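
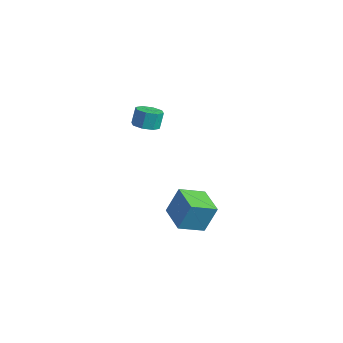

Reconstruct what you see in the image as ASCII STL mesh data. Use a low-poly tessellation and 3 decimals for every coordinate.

solid 
facet normal -0.932 0.362 0.031
outer loop
vertex 2.617 0.721 -2.718
vertex 3.188 2.252 -3.447
vertex 2.286 0.018 -4.452
endloop
endfacet
facet normal -0.319 -0.856 0.408
outer loop
vertex 4.112 -0.692 -4.513
vertex 2.617 0.721 -2.718
vertex 2.286 0.018 -4.452
endloop
endfacet
facet normal -0.932 0.362 0.031
outer loop
vertex 2.286 0.018 -4.452
vertex 3.188 2.252 -3.447
vertex 2.857 1.55 -5.181
endloop
endfacet
facet normal -0.174 -0.369 -0.913
outer loop
vertex 2.857 1.55 -5.181
vertex 4.112 -0.692 -4.513
vertex 2.286 0.018 -4.452
endloop
endfacet
facet normal 0.174 0.370 0.913
outer loop
vertex 2.617 0.721 -2.718
vertex 5.014 1.542 -3.508
vertex 3.188 2.252 -3.447
endloop
endfacet
facet normal -0.320 -0.856 0.407
outer loop
vertex 4.443 0.01 -2.779
vertex 2.617 0.721 -2.718
vertex 4.112 -0.692 -4.513
endloop
endfacet
facet normal 0.174 0.369 0.913
outer loop
vertex 4.443 0.01 -2.779
vertex 5.014 1.542 -3.508
vertex 2.617 0.721 -2.718
endloop
endfacet
facet normal 0.319 0.856 -0.407
outer loop
vertex 3.188 2.252 -3.447
vertex 5.014 1.542 -3.508
vertex 2.857 1.55 -5.181
endloop
endfacet
facet normal -0.174 -0.370 -0.913
outer loop
vertex 4.683 0.839 -5.242
vertex 4.112 -0.692 -4.513
vertex 2.857 1.55 -5.181
endloop
endfacet
facet normal 0.319 0.855 -0.408
outer loop
vertex 2.857 1.55 -5.181
vertex 5.014 1.542 -3.508
vertex 4.683 0.839 -5.242
endloop
endfacet
facet normal 0.932 -0.362 -0.031
outer loop
vertex 4.683 0.839 -5.242
vertex 4.443 0.01 -2.779
vertex 4.112 -0.692 -4.513
endloop
endfacet
facet normal 0.932 -0.362 -0.031
outer loop
vertex 5.014 1.542 -3.508
vertex 4.443 0.01 -2.779
vertex 4.683 0.839 -5.242
endloop
endfacet
facet normal 0.120 -0.385 -0.915
outer loop
vertex 2.218 -0.861 3.088
vertex 1.418 -0.718 2.923
vertex 2.121 -0.287 2.834
endloop
endfacet
facet normal 0.981 0.188 0.049
outer loop
vertex 2.218 -0.861 3.088
vertex 2.121 -0.287 2.834
vertex 2.083 -0.426 4.122
endloop
endfacet
facet normal 0.981 0.188 0.049
outer loop
vertex 2.083 -0.426 4.122
vertex 2.121 -0.287 2.834
vertex 1.986 0.148 3.868
endloop
endfacet
facet normal -0.119 0.385 0.915
outer loop
vertex 2.083 -0.426 4.122
vertex 1.986 0.148 3.868
vertex 1.282 -0.282 3.957
endloop
endfacet
facet normal 0.120 -0.385 -0.915
outer loop
vertex 2.121 -0.287 2.834
vertex 1.418 -0.718 2.923
vertex 1.612 0.035 2.632
endloop
endfacet
facet normal 0.586 0.771 -0.248
outer loop
vertex 2.121 -0.287 2.834
vertex 1.612 0.035 2.632
vertex 1.986 0.148 3.868
endloop
endfacet
facet normal 0.586 0.771 -0.248
outer loop
vertex 1.986 0.148 3.868
vertex 1.612 0.035 2.632
vertex 1.477 0.47 3.666
endloop
endfacet
facet normal -0.120 0.385 0.915
outer loop
vertex 1.986 0.148 3.868
vertex 1.477 0.47 3.666
vertex 1.282 -0.282 3.957
endloop
endfacet
facet normal 0.120 -0.385 -0.915
outer loop
vertex 1.612 0.035 2.632
vertex 1.418 -0.718 2.923
vertex 0.989 -0.084 2.6
endloop
endfacet
facet normal -0.152 0.904 -0.400
outer loop
vertex 1.612 0.035 2.632
vertex 0.989 -0.084 2.6
vertex 1.477 0.47 3.666
endloop
endfacet
facet normal -0.153 0.904 -0.400
outer loop
vertex 1.477 0.47 3.666
vertex 0.989 -0.084 2.6
vertex 0.854 0.351 3.635
endloop
endfacet
facet normal -0.119 0.385 0.915
outer loop
vertex 1.477 0.47 3.666
vertex 0.854 0.351 3.635
vertex 1.282 -0.282 3.957
endloop
endfacet
facet normal 0.119 -0.386 -0.915
outer loop
vertex 0.989 -0.084 2.6
vertex 1.418 -0.718 2.923
vertex 0.617 -0.574 2.758
endloop
endfacet
facet normal -0.802 0.506 -0.317
outer loop
vertex 0.989 -0.084 2.6
vertex 0.617 -0.574 2.758
vertex 0.854 0.351 3.635
endloop
endfacet
facet normal -0.801 0.507 -0.318
outer loop
vertex 0.854 0.351 3.635
vertex 0.617 -0.574 2.758
vertex 0.482 -0.139 3.792
endloop
endfacet
facet normal -0.120 0.384 0.915
outer loop
vertex 0.854 0.351 3.635
vertex 0.482 -0.139 3.792
vertex 1.282 -0.282 3.957
endloop
endfacet
facet normal 0.119 -0.385 -0.915
outer loop
vertex 0.617 -0.574 2.758
vertex 1.418 -0.718 2.923
vertex 0.714 -1.148 3.012
endloop
endfacet
facet normal -0.981 -0.188 -0.049
outer loop
vertex 0.617 -0.574 2.758
vertex 0.714 -1.148 3.012
vertex 0.482 -0.139 3.792
endloop
endfacet
facet normal -0.981 -0.188 -0.049
outer loop
vertex 0.482 -0.139 3.792
vertex 0.714 -1.148 3.012
vertex 0.579 -0.713 4.046
endloop
endfacet
facet normal -0.120 0.385 0.915
outer loop
vertex 0.482 -0.139 3.792
vertex 0.579 -0.713 4.046
vertex 1.282 -0.282 3.957
endloop
endfacet
facet normal 0.120 -0.385 -0.915
outer loop
vertex 0.714 -1.148 3.012
vertex 1.418 -0.718 2.923
vertex 1.223 -1.47 3.214
endloop
endfacet
facet normal -0.586 -0.771 0.248
outer loop
vertex 0.714 -1.148 3.012
vertex 1.223 -1.47 3.214
vertex 0.579 -0.713 4.046
endloop
endfacet
facet normal -0.586 -0.771 0.248
outer loop
vertex 0.579 -0.713 4.046
vertex 1.223 -1.47 3.214
vertex 1.088 -1.035 4.248
endloop
endfacet
facet normal -0.120 0.385 0.915
outer loop
vertex 0.579 -0.713 4.046
vertex 1.088 -1.035 4.248
vertex 1.282 -0.282 3.957
endloop
endfacet
facet normal 0.119 -0.385 -0.915
outer loop
vertex 1.223 -1.47 3.214
vertex 1.418 -0.718 2.923
vertex 1.846 -1.351 3.245
endloop
endfacet
facet normal 0.153 -0.904 0.400
outer loop
vertex 1.223 -1.47 3.214
vertex 1.846 -1.351 3.245
vertex 1.088 -1.035 4.248
endloop
endfacet
facet normal 0.152 -0.904 0.400
outer loop
vertex 1.088 -1.035 4.248
vertex 1.846 -1.351 3.245
vertex 1.711 -0.916 4.28
endloop
endfacet
facet normal -0.120 0.385 0.915
outer loop
vertex 1.088 -1.035 4.248
vertex 1.711 -0.916 4.28
vertex 1.282 -0.282 3.957
endloop
endfacet
facet normal 0.120 -0.384 -0.915
outer loop
vertex 1.846 -1.351 3.245
vertex 1.418 -0.718 2.923
vertex 2.218 -0.861 3.088
endloop
endfacet
facet normal 0.801 -0.507 0.318
outer loop
vertex 1.846 -1.351 3.245
vertex 2.218 -0.861 3.088
vertex 1.711 -0.916 4.28
endloop
endfacet
facet normal 0.802 -0.506 0.318
outer loop
vertex 1.711 -0.916 4.28
vertex 2.218 -0.861 3.088
vertex 2.083 -0.426 4.122
endloop
endfacet
facet normal -0.119 0.386 0.915
outer loop
vertex 1.711 -0.916 4.28
vertex 2.083 -0.426 4.122
vertex 1.282 -0.282 3.957
endloop
endfacet

endsolid


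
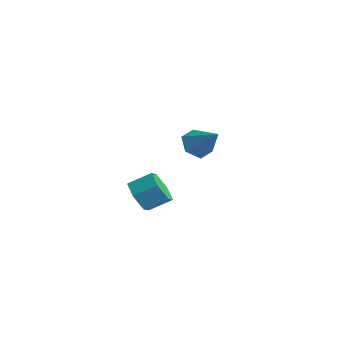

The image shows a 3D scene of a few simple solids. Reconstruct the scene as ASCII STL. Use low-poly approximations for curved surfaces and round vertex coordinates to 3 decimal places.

solid 
facet normal -0.764 -0.115 -0.634
outer loop
vertex -3.685 2.102 -4.648
vertex -4.32 2.341 -3.926
vertex -3.943 3.048 -4.508
endloop
endfacet
facet normal 0.851 0.296 -0.433
outer loop
vertex -3.685 2.102 -4.648
vertex -3.943 3.048 -4.508
vertex -2.86 2.559 -2.714
endloop
endfacet
facet normal -0.764 -0.115 -0.634
outer loop
vertex -3.943 3.048 -4.508
vertex -4.32 2.341 -3.926
vertex -4.578 3.286 -3.786
endloop
endfacet
facet normal 0.376 0.926 0.025
outer loop
vertex -3.943 3.048 -4.508
vertex -4.578 3.286 -3.786
vertex -2.86 2.559 -2.714
endloop
endfacet
facet normal -0.764 -0.114 -0.635
outer loop
vertex -4.578 3.286 -3.786
vertex -4.32 2.341 -3.926
vertex -4.955 2.579 -3.205
endloop
endfacet
facet normal -0.162 0.677 0.718
outer loop
vertex -4.578 3.286 -3.786
vertex -4.955 2.579 -3.205
vertex -2.86 2.559 -2.714
endloop
endfacet
facet normal -0.764 -0.114 -0.635
outer loop
vertex -4.955 2.579 -3.205
vertex -4.32 2.341 -3.926
vertex -4.697 1.634 -3.345
endloop
endfacet
facet normal -0.225 -0.203 0.953
outer loop
vertex -4.955 2.579 -3.205
vertex -4.697 1.634 -3.345
vertex -2.86 2.559 -2.714
endloop
endfacet
facet normal -0.764 -0.114 -0.635
outer loop
vertex -4.697 1.634 -3.345
vertex -4.32 2.341 -3.926
vertex -4.062 1.395 -4.066
endloop
endfacet
facet normal 0.249 -0.832 0.495
outer loop
vertex -4.697 1.634 -3.345
vertex -4.062 1.395 -4.066
vertex -2.86 2.559 -2.714
endloop
endfacet
facet normal -0.764 -0.115 -0.634
outer loop
vertex -4.062 1.395 -4.066
vertex -4.32 2.341 -3.926
vertex -3.685 2.102 -4.648
endloop
endfacet
facet normal 0.788 -0.583 -0.198
outer loop
vertex -4.062 1.395 -4.066
vertex -3.685 2.102 -4.648
vertex -2.86 2.559 -2.714
endloop
endfacet
facet normal -0.458 -0.736 -0.499
outer loop
vertex 0.187 -4.912 -3.447
vertex -0.342 -4.236 -3.959
vertex 0.541 -4.549 -4.308
endloop
endfacet
facet normal 0.815 -0.571 0.094
outer loop
vertex 0.187 -4.912 -3.447
vertex 0.541 -4.549 -4.308
vertex 0.791 -3.941 -2.788
endloop
endfacet
facet normal 0.816 -0.571 0.094
outer loop
vertex 0.791 -3.941 -2.788
vertex 0.541 -4.549 -4.308
vertex 1.145 -3.577 -3.65
endloop
endfacet
facet normal 0.458 0.736 0.499
outer loop
vertex 0.791 -3.941 -2.788
vertex 1.145 -3.577 -3.65
vertex 0.262 -3.264 -3.301
endloop
endfacet
facet normal -0.458 -0.736 -0.499
outer loop
vertex 0.541 -4.549 -4.308
vertex -0.342 -4.236 -3.959
vertex 0.012 -3.872 -4.821
endloop
endfacet
facet normal 0.715 0.029 -0.699
outer loop
vertex 0.541 -4.549 -4.308
vertex 0.012 -3.872 -4.821
vertex 1.145 -3.577 -3.65
endloop
endfacet
facet normal 0.715 0.030 -0.699
outer loop
vertex 1.145 -3.577 -3.65
vertex 0.012 -3.872 -4.821
vertex 0.616 -2.901 -4.162
endloop
endfacet
facet normal 0.458 0.736 0.499
outer loop
vertex 1.145 -3.577 -3.65
vertex 0.616 -2.901 -4.162
vertex 0.262 -3.264 -3.301
endloop
endfacet
facet normal -0.458 -0.736 -0.499
outer loop
vertex 0.012 -3.872 -4.821
vertex -0.342 -4.236 -3.959
vertex -0.871 -3.559 -4.472
endloop
endfacet
facet normal -0.101 0.601 -0.793
outer loop
vertex 0.012 -3.872 -4.821
vertex -0.871 -3.559 -4.472
vertex 0.616 -2.901 -4.162
endloop
endfacet
facet normal -0.101 0.601 -0.793
outer loop
vertex 0.616 -2.901 -4.162
vertex -0.871 -3.559 -4.472
vertex -0.267 -2.588 -3.813
endloop
endfacet
facet normal 0.458 0.736 0.499
outer loop
vertex 0.616 -2.901 -4.162
vertex -0.267 -2.588 -3.813
vertex 0.262 -3.264 -3.301
endloop
endfacet
facet normal -0.458 -0.736 -0.499
outer loop
vertex -0.871 -3.559 -4.472
vertex -0.342 -4.236 -3.959
vertex -1.225 -3.923 -3.61
endloop
endfacet
facet normal -0.816 0.571 -0.094
outer loop
vertex -0.871 -3.559 -4.472
vertex -1.225 -3.923 -3.61
vertex -0.267 -2.588 -3.813
endloop
endfacet
facet normal -0.816 0.571 -0.095
outer loop
vertex -0.267 -2.588 -3.813
vertex -1.225 -3.923 -3.61
vertex -0.621 -2.951 -2.952
endloop
endfacet
facet normal 0.458 0.736 0.499
outer loop
vertex -0.267 -2.588 -3.813
vertex -0.621 -2.951 -2.952
vertex 0.262 -3.264 -3.301
endloop
endfacet
facet normal -0.458 -0.736 -0.499
outer loop
vertex -1.225 -3.923 -3.61
vertex -0.342 -4.236 -3.959
vertex -0.696 -4.599 -3.098
endloop
endfacet
facet normal -0.714 -0.029 0.699
outer loop
vertex -1.225 -3.923 -3.61
vertex -0.696 -4.599 -3.098
vertex -0.621 -2.951 -2.952
endloop
endfacet
facet normal -0.715 -0.029 0.699
outer loop
vertex -0.621 -2.951 -2.952
vertex -0.696 -4.599 -3.098
vertex -0.092 -3.628 -2.439
endloop
endfacet
facet normal 0.458 0.736 0.499
outer loop
vertex -0.621 -2.951 -2.952
vertex -0.092 -3.628 -2.439
vertex 0.262 -3.264 -3.301
endloop
endfacet
facet normal -0.458 -0.736 -0.499
outer loop
vertex -0.696 -4.599 -3.098
vertex -0.342 -4.236 -3.959
vertex 0.187 -4.912 -3.447
endloop
endfacet
facet normal 0.101 -0.601 0.793
outer loop
vertex -0.696 -4.599 -3.098
vertex 0.187 -4.912 -3.447
vertex -0.092 -3.628 -2.439
endloop
endfacet
facet normal 0.101 -0.601 0.793
outer loop
vertex -0.092 -3.628 -2.439
vertex 0.187 -4.912 -3.447
vertex 0.791 -3.941 -2.788
endloop
endfacet
facet normal 0.458 0.736 0.499
outer loop
vertex -0.092 -3.628 -2.439
vertex 0.791 -3.941 -2.788
vertex 0.262 -3.264 -3.301
endloop
endfacet

endsolid


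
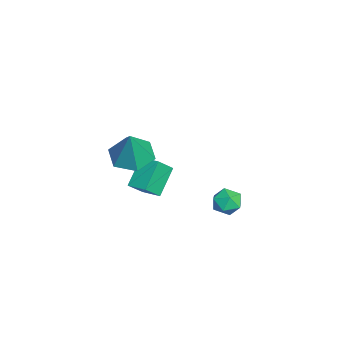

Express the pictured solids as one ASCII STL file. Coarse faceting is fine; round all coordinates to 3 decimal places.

solid 
facet normal -0.649 -0.735 -0.197
outer loop
vertex -2.474 -3.457 -1.813
vertex -3.352 -2.934 -0.871
vertex -2.898 -2.893 -2.522
endloop
endfacet
facet normal 0.632 -0.376 -0.677
outer loop
vertex -2.328 -2.246 -2.349
vertex -2.474 -3.457 -1.813
vertex -2.898 -2.893 -2.522
endloop
endfacet
facet normal -0.648 -0.736 -0.197
outer loop
vertex -2.898 -2.893 -2.522
vertex -3.352 -2.934 -0.871
vertex -3.777 -2.37 -1.58
endloop
endfacet
facet normal -0.424 0.563 -0.709
outer loop
vertex -3.777 -2.37 -1.58
vertex -2.328 -2.246 -2.349
vertex -2.898 -2.893 -2.522
endloop
endfacet
facet normal 0.425 -0.564 0.709
outer loop
vertex -2.474 -3.457 -1.813
vertex -2.782 -2.287 -0.698
vertex -3.352 -2.934 -0.871
endloop
endfacet
facet normal 0.632 -0.376 -0.678
outer loop
vertex -1.903 -2.81 -1.64
vertex -2.474 -3.457 -1.813
vertex -2.328 -2.246 -2.349
endloop
endfacet
facet normal 0.424 -0.564 0.709
outer loop
vertex -1.903 -2.81 -1.64
vertex -2.782 -2.287 -0.698
vertex -2.474 -3.457 -1.813
endloop
endfacet
facet normal -0.632 0.376 0.678
outer loop
vertex -3.352 -2.934 -0.871
vertex -2.782 -2.287 -0.698
vertex -3.777 -2.37 -1.58
endloop
endfacet
facet normal -0.424 0.564 -0.709
outer loop
vertex -3.206 -1.723 -1.407
vertex -2.328 -2.246 -2.349
vertex -3.777 -2.37 -1.58
endloop
endfacet
facet normal -0.632 0.377 0.677
outer loop
vertex -3.777 -2.37 -1.58
vertex -2.782 -2.287 -0.698
vertex -3.206 -1.723 -1.407
endloop
endfacet
facet normal 0.649 0.735 0.196
outer loop
vertex -3.206 -1.723 -1.407
vertex -1.903 -2.81 -1.64
vertex -2.328 -2.246 -2.349
endloop
endfacet
facet normal 0.649 0.735 0.197
outer loop
vertex -2.782 -2.287 -0.698
vertex -1.903 -2.81 -1.64
vertex -3.206 -1.723 -1.407
endloop
endfacet
facet normal -0.395 0.041 -0.918
outer loop
vertex 0.132 -3.959 1.213
vertex -0.404 -3.299 1.473
vertex 0.398 -3.114 1.136
endloop
endfacet
facet normal 0.954 -0.294 0.064
outer loop
vertex 0.132 -3.959 1.213
vertex 0.398 -3.114 1.136
vertex 0.204 -3.361 2.887
endloop
endfacet
facet normal -0.395 0.041 -0.918
outer loop
vertex 0.398 -3.114 1.136
vertex -0.404 -3.299 1.473
vertex -0.138 -2.453 1.396
endloop
endfacet
facet normal 0.797 0.579 0.170
outer loop
vertex 0.398 -3.114 1.136
vertex -0.138 -2.453 1.396
vertex 0.204 -3.361 2.887
endloop
endfacet
facet normal -0.396 0.041 -0.918
outer loop
vertex -0.138 -2.453 1.396
vertex -0.404 -3.299 1.473
vertex -0.941 -2.638 1.734
endloop
endfacet
facet normal 0.020 0.856 0.517
outer loop
vertex -0.138 -2.453 1.396
vertex -0.941 -2.638 1.734
vertex 0.204 -3.361 2.887
endloop
endfacet
facet normal -0.396 0.041 -0.918
outer loop
vertex -0.941 -2.638 1.734
vertex -0.404 -3.299 1.473
vertex -1.207 -3.484 1.811
endloop
endfacet
facet normal -0.600 0.258 0.757
outer loop
vertex -0.941 -2.638 1.734
vertex -1.207 -3.484 1.811
vertex 0.204 -3.361 2.887
endloop
endfacet
facet normal -0.396 0.041 -0.917
outer loop
vertex -1.207 -3.484 1.811
vertex -0.404 -3.299 1.473
vertex -0.671 -4.144 1.55
endloop
endfacet
facet normal -0.443 -0.617 0.651
outer loop
vertex -1.207 -3.484 1.811
vertex -0.671 -4.144 1.55
vertex 0.204 -3.361 2.887
endloop
endfacet
facet normal -0.395 0.041 -0.918
outer loop
vertex -0.671 -4.144 1.55
vertex -0.404 -3.299 1.473
vertex 0.132 -3.959 1.213
endloop
endfacet
facet normal 0.333 -0.892 0.304
outer loop
vertex -0.671 -4.144 1.55
vertex 0.132 -3.959 1.213
vertex 0.204 -3.361 2.887
endloop
endfacet
facet normal -0.015 0.332 0.943
outer loop
vertex -2.453 0.811 -2.396
vertex -2.62 0.195 -2.182
vertex -1.972 0.37 -2.233
endloop
endfacet
facet normal 0.454 0.699 0.553
outer loop
vertex -2.453 0.811 -2.396
vertex -1.972 0.37 -2.233
vertex -1.903 0.757 -2.779
endloop
endfacet
facet normal 0.101 0.995 0.005
outer loop
vertex -2.453 0.811 -2.396
vertex -1.903 0.757 -2.779
vertex -2.508 0.82 -3.066
endloop
endfacet
facet normal -0.585 0.809 0.059
outer loop
vertex -2.453 0.811 -2.396
vertex -2.508 0.82 -3.066
vertex -2.951 0.473 -2.698
endloop
endfacet
facet normal -0.658 0.400 0.638
outer loop
vertex -2.453 0.811 -2.396
vertex -2.951 0.473 -2.698
vertex -2.62 0.195 -2.182
endloop
endfacet
facet normal 0.928 0.238 0.286
outer loop
vertex -1.903 0.757 -2.779
vertex -1.972 0.37 -2.233
vertex -1.729 0.107 -2.802
endloop
endfacet
facet normal 0.169 -0.358 0.918
outer loop
vertex -1.972 0.37 -2.233
vertex -2.62 0.195 -2.182
vertex -2.172 -0.24 -2.434
endloop
endfacet
facet normal -0.871 -0.248 0.425
outer loop
vertex -2.62 0.195 -2.182
vertex -2.951 0.473 -2.698
vertex -2.777 -0.177 -2.721
endloop
endfacet
facet normal -0.751 0.415 -0.513
outer loop
vertex -2.951 0.473 -2.698
vertex -2.508 0.82 -3.066
vertex -2.708 0.21 -3.267
endloop
endfacet
facet normal 0.359 0.716 -0.599
outer loop
vertex -2.508 0.82 -3.066
vertex -1.903 0.757 -2.779
vertex -2.06 0.385 -3.318
endloop
endfacet
facet normal 0.585 -0.809 -0.059
outer loop
vertex -2.227 -0.231 -3.104
vertex -1.729 0.107 -2.802
vertex -2.172 -0.24 -2.434
endloop
endfacet
facet normal -0.101 -0.995 -0.005
outer loop
vertex -2.227 -0.231 -3.104
vertex -2.172 -0.24 -2.434
vertex -2.777 -0.177 -2.721
endloop
endfacet
facet normal -0.454 -0.699 -0.553
outer loop
vertex -2.227 -0.231 -3.104
vertex -2.777 -0.177 -2.721
vertex -2.708 0.21 -3.267
endloop
endfacet
facet normal 0.015 -0.332 -0.943
outer loop
vertex -2.227 -0.231 -3.104
vertex -2.708 0.21 -3.267
vertex -2.06 0.385 -3.318
endloop
endfacet
facet normal 0.658 -0.400 -0.638
outer loop
vertex -2.227 -0.231 -3.104
vertex -2.06 0.385 -3.318
vertex -1.729 0.107 -2.802
endloop
endfacet
facet normal 0.751 -0.415 0.513
outer loop
vertex -2.172 -0.24 -2.434
vertex -1.729 0.107 -2.802
vertex -1.972 0.37 -2.233
endloop
endfacet
facet normal -0.359 -0.716 0.599
outer loop
vertex -2.777 -0.177 -2.721
vertex -2.172 -0.24 -2.434
vertex -2.62 0.195 -2.182
endloop
endfacet
facet normal -0.928 -0.238 -0.286
outer loop
vertex -2.708 0.21 -3.267
vertex -2.777 -0.177 -2.721
vertex -2.951 0.473 -2.698
endloop
endfacet
facet normal -0.169 0.358 -0.918
outer loop
vertex -2.06 0.385 -3.318
vertex -2.708 0.21 -3.267
vertex -2.508 0.82 -3.066
endloop
endfacet
facet normal 0.871 0.248 -0.425
outer loop
vertex -1.729 0.107 -2.802
vertex -2.06 0.385 -3.318
vertex -1.903 0.757 -2.779
endloop
endfacet

endsolid


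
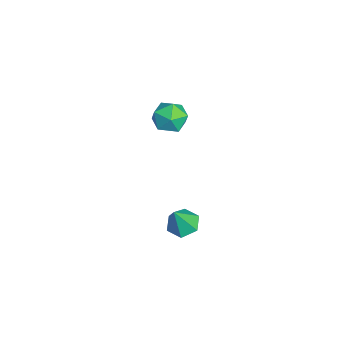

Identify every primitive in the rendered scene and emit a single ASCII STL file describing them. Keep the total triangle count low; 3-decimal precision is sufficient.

solid 
facet normal -0.988 0.132 0.082
outer loop
vertex -3.175 2.687 2.478
vertex -3.152 2.37 3.268
vertex -3.051 3.206 3.141
endloop
endfacet
facet normal -0.702 0.619 -0.353
outer loop
vertex -3.175 2.687 2.478
vertex -3.051 3.206 3.141
vertex -2.599 3.312 2.428
endloop
endfacet
facet normal -0.374 0.274 -0.886
outer loop
vertex -3.175 2.687 2.478
vertex -2.599 3.312 2.428
vertex -2.419 2.541 2.114
endloop
endfacet
facet normal -0.458 -0.426 -0.780
outer loop
vertex -3.175 2.687 2.478
vertex -2.419 2.541 2.114
vertex -2.761 1.959 2.633
endloop
endfacet
facet normal -0.838 -0.515 -0.182
outer loop
vertex -3.175 2.687 2.478
vertex -2.761 1.959 2.633
vertex -3.152 2.37 3.268
endloop
endfacet
facet normal -0.207 0.978 0.014
outer loop
vertex -2.599 3.312 2.428
vertex -3.051 3.206 3.141
vertex -2.219 3.381 3.187
endloop
endfacet
facet normal -0.670 0.190 0.718
outer loop
vertex -3.051 3.206 3.141
vertex -3.152 2.37 3.268
vertex -2.561 2.799 3.706
endloop
endfacet
facet normal -0.427 -0.856 0.291
outer loop
vertex -3.152 2.37 3.268
vertex -2.761 1.959 2.633
vertex -2.381 2.028 3.392
endloop
endfacet
facet normal 0.187 -0.713 -0.676
outer loop
vertex -2.761 1.959 2.633
vertex -2.419 2.541 2.114
vertex -1.929 2.134 2.679
endloop
endfacet
facet normal 0.323 0.421 -0.848
outer loop
vertex -2.419 2.541 2.114
vertex -2.599 3.312 2.428
vertex -1.828 2.97 2.552
endloop
endfacet
facet normal 0.458 0.426 0.780
outer loop
vertex -1.805 2.653 3.342
vertex -2.219 3.381 3.187
vertex -2.561 2.799 3.706
endloop
endfacet
facet normal 0.374 -0.274 0.886
outer loop
vertex -1.805 2.653 3.342
vertex -2.561 2.799 3.706
vertex -2.381 2.028 3.392
endloop
endfacet
facet normal 0.702 -0.619 0.353
outer loop
vertex -1.805 2.653 3.342
vertex -2.381 2.028 3.392
vertex -1.929 2.134 2.679
endloop
endfacet
facet normal 0.988 -0.132 -0.082
outer loop
vertex -1.805 2.653 3.342
vertex -1.929 2.134 2.679
vertex -1.828 2.97 2.552
endloop
endfacet
facet normal 0.838 0.515 0.182
outer loop
vertex -1.805 2.653 3.342
vertex -1.828 2.97 2.552
vertex -2.219 3.381 3.187
endloop
endfacet
facet normal -0.187 0.713 0.676
outer loop
vertex -2.561 2.799 3.706
vertex -2.219 3.381 3.187
vertex -3.051 3.206 3.141
endloop
endfacet
facet normal -0.323 -0.421 0.848
outer loop
vertex -2.381 2.028 3.392
vertex -2.561 2.799 3.706
vertex -3.152 2.37 3.268
endloop
endfacet
facet normal 0.207 -0.978 -0.014
outer loop
vertex -1.929 2.134 2.679
vertex -2.381 2.028 3.392
vertex -2.761 1.959 2.633
endloop
endfacet
facet normal 0.670 -0.190 -0.718
outer loop
vertex -1.828 2.97 2.552
vertex -1.929 2.134 2.679
vertex -2.419 2.541 2.114
endloop
endfacet
facet normal 0.427 0.856 -0.291
outer loop
vertex -2.219 3.381 3.187
vertex -1.828 2.97 2.552
vertex -2.599 3.312 2.428
endloop
endfacet
facet normal -0.308 0.296 -0.904
outer loop
vertex -0.464 3.617 -2.854
vertex -0.985 3.077 -2.853
vertex -1.147 3.755 -2.576
endloop
endfacet
facet normal 0.380 0.726 0.574
outer loop
vertex -0.464 3.617 -2.854
vertex -1.147 3.755 -2.576
vertex -0.555 2.663 -1.587
endloop
endfacet
facet normal -0.308 0.296 -0.904
outer loop
vertex -1.147 3.755 -2.576
vertex -0.985 3.077 -2.853
vertex -1.668 3.215 -2.575
endloop
endfacet
facet normal -0.460 0.446 0.768
outer loop
vertex -1.147 3.755 -2.576
vertex -1.668 3.215 -2.575
vertex -0.555 2.663 -1.587
endloop
endfacet
facet normal -0.308 0.296 -0.904
outer loop
vertex -1.668 3.215 -2.575
vertex -0.985 3.077 -2.853
vertex -1.506 2.537 -2.852
endloop
endfacet
facet normal -0.711 -0.405 0.575
outer loop
vertex -1.668 3.215 -2.575
vertex -1.506 2.537 -2.852
vertex -0.555 2.663 -1.587
endloop
endfacet
facet normal -0.308 0.296 -0.904
outer loop
vertex -1.506 2.537 -2.852
vertex -0.985 3.077 -2.853
vertex -0.823 2.399 -3.13
endloop
endfacet
facet normal -0.121 -0.975 0.188
outer loop
vertex -1.506 2.537 -2.852
vertex -0.823 2.399 -3.13
vertex -0.555 2.663 -1.587
endloop
endfacet
facet normal -0.309 0.296 -0.904
outer loop
vertex -0.823 2.399 -3.13
vertex -0.985 3.077 -2.853
vertex -0.303 2.939 -3.131
endloop
endfacet
facet normal 0.720 -0.694 -0.006
outer loop
vertex -0.823 2.399 -3.13
vertex -0.303 2.939 -3.131
vertex -0.555 2.663 -1.587
endloop
endfacet
facet normal -0.309 0.296 -0.904
outer loop
vertex -0.303 2.939 -3.131
vertex -0.985 3.077 -2.853
vertex -0.464 3.617 -2.854
endloop
endfacet
facet normal 0.970 0.154 0.186
outer loop
vertex -0.303 2.939 -3.131
vertex -0.464 3.617 -2.854
vertex -0.555 2.663 -1.587
endloop
endfacet

endsolid


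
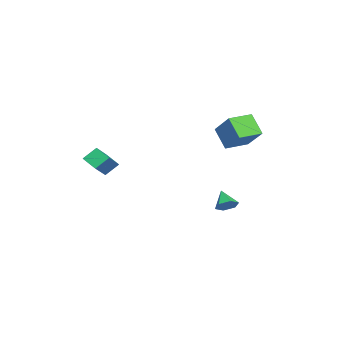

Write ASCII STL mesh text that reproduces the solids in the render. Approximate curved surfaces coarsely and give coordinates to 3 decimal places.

solid 
facet normal -0.826 0.157 -0.541
outer loop
vertex 2.521 -4.136 1.11
vertex 2.222 -3.48 1.758
vertex 2.978 -3.439 0.614
endloop
endfacet
facet normal 0.308 -0.677 -0.668
outer loop
vertex 4.458 -3.72 1.582
vertex 2.521 -4.136 1.11
vertex 2.978 -3.439 0.614
endloop
endfacet
facet normal -0.826 0.158 -0.540
outer loop
vertex 2.978 -3.439 0.614
vertex 2.222 -3.48 1.758
vertex 2.679 -2.782 1.263
endloop
endfacet
facet normal 0.471 0.719 -0.511
outer loop
vertex 2.679 -2.782 1.263
vertex 4.458 -3.72 1.582
vertex 2.978 -3.439 0.614
endloop
endfacet
facet normal -0.471 -0.719 0.511
outer loop
vertex 2.521 -4.136 1.11
vertex 3.702 -3.761 2.726
vertex 2.222 -3.48 1.758
endloop
endfacet
facet normal 0.308 -0.676 -0.669
outer loop
vertex 4.001 -4.418 2.077
vertex 2.521 -4.136 1.11
vertex 4.458 -3.72 1.582
endloop
endfacet
facet normal -0.471 -0.719 0.511
outer loop
vertex 4.001 -4.418 2.077
vertex 3.702 -3.761 2.726
vertex 2.521 -4.136 1.11
endloop
endfacet
facet normal -0.309 0.676 0.669
outer loop
vertex 2.222 -3.48 1.758
vertex 3.702 -3.761 2.726
vertex 2.679 -2.782 1.263
endloop
endfacet
facet normal 0.471 0.719 -0.511
outer loop
vertex 4.159 -3.064 2.23
vertex 4.458 -3.72 1.582
vertex 2.679 -2.782 1.263
endloop
endfacet
facet normal -0.308 0.677 0.668
outer loop
vertex 2.679 -2.782 1.263
vertex 3.702 -3.761 2.726
vertex 4.159 -3.064 2.23
endloop
endfacet
facet normal 0.826 -0.158 0.541
outer loop
vertex 4.159 -3.064 2.23
vertex 4.001 -4.418 2.077
vertex 4.458 -3.72 1.582
endloop
endfacet
facet normal 0.827 -0.158 0.540
outer loop
vertex 3.702 -3.761 2.726
vertex 4.001 -4.418 2.077
vertex 4.159 -3.064 2.23
endloop
endfacet
facet normal -0.612 0.790 0.040
outer loop
vertex -3.089 2.801 2.322
vertex -1.953 3.621 3.499
vertex -2.368 3.417 1.198
endloop
endfacet
facet normal -0.620 -0.448 -0.644
outer loop
vertex -1.487 2.279 1.141
vertex -3.089 2.801 2.322
vertex -2.368 3.417 1.198
endloop
endfacet
facet normal -0.611 0.790 0.040
outer loop
vertex -2.368 3.417 1.198
vertex -1.953 3.621 3.499
vertex -1.232 4.236 2.376
endloop
endfacet
facet normal 0.491 0.418 -0.764
outer loop
vertex -1.232 4.236 2.376
vertex -1.487 2.279 1.141
vertex -2.368 3.417 1.198
endloop
endfacet
facet normal -0.490 -0.418 0.765
outer loop
vertex -3.089 2.801 2.322
vertex -1.072 2.483 3.442
vertex -1.953 3.621 3.499
endloop
endfacet
facet normal -0.620 -0.448 -0.644
outer loop
vertex -2.208 1.664 2.264
vertex -3.089 2.801 2.322
vertex -1.487 2.279 1.141
endloop
endfacet
facet normal -0.490 -0.419 0.764
outer loop
vertex -2.208 1.664 2.264
vertex -1.072 2.483 3.442
vertex -3.089 2.801 2.322
endloop
endfacet
facet normal 0.620 0.448 0.644
outer loop
vertex -1.953 3.621 3.499
vertex -1.072 2.483 3.442
vertex -1.232 4.236 2.376
endloop
endfacet
facet normal 0.490 0.419 -0.765
outer loop
vertex -0.351 3.099 2.318
vertex -1.487 2.279 1.141
vertex -1.232 4.236 2.376
endloop
endfacet
facet normal 0.621 0.448 0.644
outer loop
vertex -1.232 4.236 2.376
vertex -1.072 2.483 3.442
vertex -0.351 3.099 2.318
endloop
endfacet
facet normal 0.612 -0.790 -0.040
outer loop
vertex -0.351 3.099 2.318
vertex -2.208 1.664 2.264
vertex -1.487 2.279 1.141
endloop
endfacet
facet normal 0.612 -0.790 -0.041
outer loop
vertex -1.072 2.483 3.442
vertex -2.208 1.664 2.264
vertex -0.351 3.099 2.318
endloop
endfacet
facet normal 0.677 0.320 -0.663
outer loop
vertex 1.435 2.803 -1.559
vertex 1.062 2.586 -2.045
vertex 0.989 3.193 -1.826
endloop
endfacet
facet normal -0.056 0.520 0.852
outer loop
vertex 1.435 2.803 -1.559
vertex 0.989 3.193 -1.826
vertex 0.278 2.214 -1.275
endloop
endfacet
facet normal 0.676 0.321 -0.663
outer loop
vertex 0.989 3.193 -1.826
vertex 1.062 2.586 -2.045
vertex 0.616 2.976 -2.311
endloop
endfacet
facet normal -0.710 0.657 0.252
outer loop
vertex 0.989 3.193 -1.826
vertex 0.616 2.976 -2.311
vertex 0.278 2.214 -1.275
endloop
endfacet
facet normal 0.676 0.320 -0.664
outer loop
vertex 0.616 2.976 -2.311
vertex 1.062 2.586 -2.045
vertex 0.689 2.368 -2.53
endloop
endfacet
facet normal -0.950 -0.002 -0.311
outer loop
vertex 0.616 2.976 -2.311
vertex 0.689 2.368 -2.53
vertex 0.278 2.214 -1.275
endloop
endfacet
facet normal 0.675 0.321 -0.664
outer loop
vertex 0.689 2.368 -2.53
vertex 1.062 2.586 -2.045
vertex 1.136 1.978 -2.264
endloop
endfacet
facet normal -0.535 -0.799 -0.273
outer loop
vertex 0.689 2.368 -2.53
vertex 1.136 1.978 -2.264
vertex 0.278 2.214 -1.275
endloop
endfacet
facet normal 0.676 0.321 -0.663
outer loop
vertex 1.136 1.978 -2.264
vertex 1.062 2.586 -2.045
vertex 1.509 2.196 -1.778
endloop
endfacet
facet normal 0.120 -0.937 0.328
outer loop
vertex 1.136 1.978 -2.264
vertex 1.509 2.196 -1.778
vertex 0.278 2.214 -1.275
endloop
endfacet
facet normal 0.676 0.322 -0.663
outer loop
vertex 1.509 2.196 -1.778
vertex 1.062 2.586 -2.045
vertex 1.435 2.803 -1.559
endloop
endfacet
facet normal 0.360 -0.278 0.891
outer loop
vertex 1.509 2.196 -1.778
vertex 1.435 2.803 -1.559
vertex 0.278 2.214 -1.275
endloop
endfacet

endsolid


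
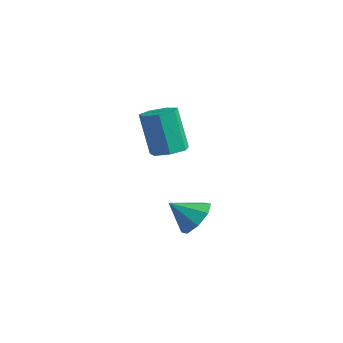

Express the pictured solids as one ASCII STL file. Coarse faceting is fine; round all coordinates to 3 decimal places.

solid 
facet normal 0.556 0.556 -0.618
outer loop
vertex 3.707 -3.911 -3.516
vertex 3.119 -3.442 -3.623
vertex 3.697 -3.474 -3.132
endloop
endfacet
facet normal 0.405 -0.598 0.691
outer loop
vertex 3.707 -3.911 -3.516
vertex 3.697 -3.474 -3.132
vertex 2.501 -4.058 -2.937
endloop
endfacet
facet normal 0.556 0.555 -0.619
outer loop
vertex 3.697 -3.474 -3.132
vertex 3.119 -3.442 -3.623
vertex 3.349 -3.018 -3.036
endloop
endfacet
facet normal 0.190 -0.061 0.980
outer loop
vertex 3.697 -3.474 -3.132
vertex 3.349 -3.018 -3.036
vertex 2.501 -4.058 -2.937
endloop
endfacet
facet normal 0.555 0.556 -0.619
outer loop
vertex 3.349 -3.018 -3.036
vertex 3.119 -3.442 -3.623
vertex 2.865 -2.811 -3.284
endloop
endfacet
facet normal -0.311 0.338 0.888
outer loop
vertex 3.349 -3.018 -3.036
vertex 2.865 -2.811 -3.284
vertex 2.501 -4.058 -2.937
endloop
endfacet
facet normal 0.556 0.556 -0.618
outer loop
vertex 2.865 -2.811 -3.284
vertex 3.119 -3.442 -3.623
vertex 2.53 -2.973 -3.731
endloop
endfacet
facet normal -0.804 0.365 0.470
outer loop
vertex 2.865 -2.811 -3.284
vertex 2.53 -2.973 -3.731
vertex 2.501 -4.058 -2.937
endloop
endfacet
facet normal 0.556 0.556 -0.618
outer loop
vertex 2.53 -2.973 -3.731
vertex 3.119 -3.442 -3.623
vertex 2.54 -3.41 -4.115
endloop
endfacet
facet normal -1.000 0.004 -0.031
outer loop
vertex 2.53 -2.973 -3.731
vertex 2.54 -3.41 -4.115
vertex 2.501 -4.058 -2.937
endloop
endfacet
facet normal 0.556 0.556 -0.618
outer loop
vertex 2.54 -3.41 -4.115
vertex 3.119 -3.442 -3.623
vertex 2.888 -3.865 -4.211
endloop
endfacet
facet normal -0.784 -0.532 -0.319
outer loop
vertex 2.54 -3.41 -4.115
vertex 2.888 -3.865 -4.211
vertex 2.501 -4.058 -2.937
endloop
endfacet
facet normal 0.556 0.556 -0.618
outer loop
vertex 2.888 -3.865 -4.211
vertex 3.119 -3.442 -3.623
vertex 3.372 -4.073 -3.963
endloop
endfacet
facet normal -0.284 -0.932 -0.227
outer loop
vertex 2.888 -3.865 -4.211
vertex 3.372 -4.073 -3.963
vertex 2.501 -4.058 -2.937
endloop
endfacet
facet normal 0.556 0.556 -0.618
outer loop
vertex 3.372 -4.073 -3.963
vertex 3.119 -3.442 -3.623
vertex 3.707 -3.911 -3.516
endloop
endfacet
facet normal 0.209 -0.959 0.191
outer loop
vertex 3.372 -4.073 -3.963
vertex 3.707 -3.911 -3.516
vertex 2.501 -4.058 -2.937
endloop
endfacet
facet normal 0.349 -0.029 -0.937
outer loop
vertex -0.063 -1.616 -2.679
vertex -0.564 -1.186 -2.879
vertex 0.068 -1.033 -2.648
endloop
endfacet
facet normal 0.911 -0.223 0.347
outer loop
vertex -0.063 -1.616 -2.679
vertex 0.068 -1.033 -2.648
vertex -0.675 -1.564 -1.04
endloop
endfacet
facet normal 0.911 -0.223 0.347
outer loop
vertex -0.675 -1.564 -1.04
vertex 0.068 -1.033 -2.648
vertex -0.544 -0.981 -1.01
endloop
endfacet
facet normal -0.350 0.030 0.936
outer loop
vertex -0.675 -1.564 -1.04
vertex -0.544 -0.981 -1.01
vertex -1.176 -1.134 -1.241
endloop
endfacet
facet normal 0.350 -0.030 -0.936
outer loop
vertex 0.068 -1.033 -2.648
vertex -0.564 -1.186 -2.879
vertex -0.277 -0.565 -2.792
endloop
endfacet
facet normal 0.739 0.623 0.256
outer loop
vertex 0.068 -1.033 -2.648
vertex -0.277 -0.565 -2.792
vertex -0.544 -0.981 -1.01
endloop
endfacet
facet normal 0.739 0.623 0.256
outer loop
vertex -0.544 -0.981 -1.01
vertex -0.277 -0.565 -2.792
vertex -0.889 -0.513 -1.153
endloop
endfacet
facet normal -0.349 0.029 0.937
outer loop
vertex -0.544 -0.981 -1.01
vertex -0.889 -0.513 -1.153
vertex -1.176 -1.134 -1.241
endloop
endfacet
facet normal 0.349 -0.030 -0.937
outer loop
vertex -0.277 -0.565 -2.792
vertex -0.564 -1.186 -2.879
vertex -0.838 -0.564 -3.001
endloop
endfacet
facet normal 0.012 1.000 -0.027
outer loop
vertex -0.277 -0.565 -2.792
vertex -0.838 -0.564 -3.001
vertex -0.889 -0.513 -1.153
endloop
endfacet
facet normal 0.010 1.000 -0.027
outer loop
vertex -0.889 -0.513 -1.153
vertex -0.838 -0.564 -3.001
vertex -1.45 -0.513 -1.363
endloop
endfacet
facet normal -0.350 0.029 0.936
outer loop
vertex -0.889 -0.513 -1.153
vertex -1.45 -0.513 -1.363
vertex -1.176 -1.134 -1.241
endloop
endfacet
facet normal 0.351 -0.029 -0.936
outer loop
vertex -0.838 -0.564 -3.001
vertex -0.564 -1.186 -2.879
vertex -1.192 -1.032 -3.119
endloop
endfacet
facet normal -0.726 0.623 -0.291
outer loop
vertex -0.838 -0.564 -3.001
vertex -1.192 -1.032 -3.119
vertex -1.45 -0.513 -1.363
endloop
endfacet
facet normal -0.725 0.624 -0.291
outer loop
vertex -1.45 -0.513 -1.363
vertex -1.192 -1.032 -3.119
vertex -1.805 -0.98 -1.48
endloop
endfacet
facet normal -0.349 0.030 0.937
outer loop
vertex -1.45 -0.513 -1.363
vertex -1.805 -0.98 -1.48
vertex -1.176 -1.134 -1.241
endloop
endfacet
facet normal 0.350 -0.030 -0.936
outer loop
vertex -1.192 -1.032 -3.119
vertex -0.564 -1.186 -2.879
vertex -1.074 -1.616 -3.056
endloop
endfacet
facet normal -0.916 -0.221 -0.335
outer loop
vertex -1.192 -1.032 -3.119
vertex -1.074 -1.616 -3.056
vertex -1.805 -0.98 -1.48
endloop
endfacet
facet normal -0.916 -0.222 -0.335
outer loop
vertex -1.805 -0.98 -1.48
vertex -1.074 -1.616 -3.056
vertex -1.686 -1.564 -1.418
endloop
endfacet
facet normal -0.349 0.028 0.937
outer loop
vertex -1.805 -0.98 -1.48
vertex -1.686 -1.564 -1.418
vertex -1.176 -1.134 -1.241
endloop
endfacet
facet normal 0.350 -0.029 -0.936
outer loop
vertex -1.074 -1.616 -3.056
vertex -0.564 -1.186 -2.879
vertex -0.571 -1.876 -2.86
endloop
endfacet
facet normal -0.416 -0.900 -0.127
outer loop
vertex -1.074 -1.616 -3.056
vertex -0.571 -1.876 -2.86
vertex -1.686 -1.564 -1.418
endloop
endfacet
facet normal -0.417 -0.900 -0.127
outer loop
vertex -1.686 -1.564 -1.418
vertex -0.571 -1.876 -2.86
vertex -1.184 -1.824 -1.222
endloop
endfacet
facet normal -0.350 0.030 0.936
outer loop
vertex -1.686 -1.564 -1.418
vertex -1.184 -1.824 -1.222
vertex -1.176 -1.134 -1.241
endloop
endfacet
facet normal 0.349 -0.029 -0.937
outer loop
vertex -0.571 -1.876 -2.86
vertex -0.564 -1.186 -2.879
vertex -0.063 -1.616 -2.679
endloop
endfacet
facet normal 0.398 -0.900 0.177
outer loop
vertex -0.571 -1.876 -2.86
vertex -0.063 -1.616 -2.679
vertex -1.184 -1.824 -1.222
endloop
endfacet
facet normal 0.397 -0.901 0.177
outer loop
vertex -1.184 -1.824 -1.222
vertex -0.063 -1.616 -2.679
vertex -0.675 -1.564 -1.04
endloop
endfacet
facet normal -0.350 0.030 0.936
outer loop
vertex -1.184 -1.824 -1.222
vertex -0.675 -1.564 -1.04
vertex -1.176 -1.134 -1.241
endloop
endfacet

endsolid


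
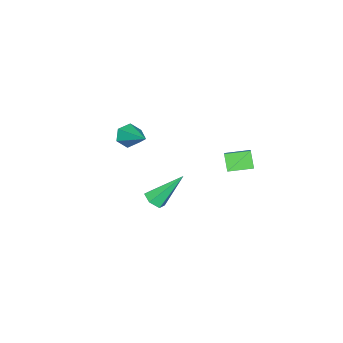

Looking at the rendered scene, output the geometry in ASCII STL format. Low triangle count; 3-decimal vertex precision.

solid 
facet normal -0.587 0.798 0.135
outer loop
vertex 0.335 4.246 3.049
vertex 0.758 4.695 2.237
vertex -0.624 3.678 2.235
endloop
endfacet
facet normal -0.415 -0.441 0.796
outer loop
vertex 0.122 2.665 2.063
vertex 0.335 4.246 3.049
vertex -0.624 3.678 2.235
endloop
endfacet
facet normal -0.587 0.798 0.135
outer loop
vertex -0.624 3.678 2.235
vertex 0.758 4.695 2.237
vertex -0.201 4.127 1.423
endloop
endfacet
facet normal -0.695 -0.412 -0.590
outer loop
vertex -0.201 4.127 1.423
vertex 0.122 2.665 2.063
vertex -0.624 3.678 2.235
endloop
endfacet
facet normal 0.695 0.412 0.590
outer loop
vertex 0.335 4.246 3.049
vertex 1.504 3.682 2.065
vertex 0.758 4.695 2.237
endloop
endfacet
facet normal -0.415 -0.441 0.796
outer loop
vertex 1.081 3.233 2.877
vertex 0.335 4.246 3.049
vertex 0.122 2.665 2.063
endloop
endfacet
facet normal 0.695 0.412 0.590
outer loop
vertex 1.081 3.233 2.877
vertex 1.504 3.682 2.065
vertex 0.335 4.246 3.049
endloop
endfacet
facet normal 0.415 0.441 -0.796
outer loop
vertex 0.758 4.695 2.237
vertex 1.504 3.682 2.065
vertex -0.201 4.127 1.423
endloop
endfacet
facet normal -0.695 -0.412 -0.590
outer loop
vertex 0.545 3.114 1.251
vertex 0.122 2.665 2.063
vertex -0.201 4.127 1.423
endloop
endfacet
facet normal 0.415 0.441 -0.796
outer loop
vertex -0.201 4.127 1.423
vertex 1.504 3.682 2.065
vertex 0.545 3.114 1.251
endloop
endfacet
facet normal 0.587 -0.798 -0.135
outer loop
vertex 0.545 3.114 1.251
vertex 1.081 3.233 2.877
vertex 0.122 2.665 2.063
endloop
endfacet
facet normal 0.587 -0.798 -0.135
outer loop
vertex 1.504 3.682 2.065
vertex 1.081 3.233 2.877
vertex 0.545 3.114 1.251
endloop
endfacet
facet normal -0.412 -0.781 -0.470
outer loop
vertex 0.4 -2.819 0.319
vertex 0.019 -2.986 0.931
vertex -0.272 -2.529 0.427
endloop
endfacet
facet normal 0.191 0.698 -0.690
outer loop
vertex 0.4 -2.819 0.319
vertex -0.272 -2.529 0.427
vertex 0.861 -1.394 1.889
endloop
endfacet
facet normal -0.413 -0.780 -0.469
outer loop
vertex -0.272 -2.529 0.427
vertex 0.019 -2.986 0.931
vertex -0.653 -2.695 1.039
endloop
endfacet
facet normal -0.593 0.791 -0.154
outer loop
vertex -0.272 -2.529 0.427
vertex -0.653 -2.695 1.039
vertex 0.861 -1.394 1.889
endloop
endfacet
facet normal -0.413 -0.780 -0.470
outer loop
vertex -0.653 -2.695 1.039
vertex 0.019 -2.986 0.931
vertex -0.362 -3.153 1.543
endloop
endfacet
facet normal -0.660 0.326 0.677
outer loop
vertex -0.653 -2.695 1.039
vertex -0.362 -3.153 1.543
vertex 0.861 -1.394 1.889
endloop
endfacet
facet normal -0.412 -0.781 -0.470
outer loop
vertex -0.362 -3.153 1.543
vertex 0.019 -2.986 0.931
vertex 0.31 -3.443 1.435
endloop
endfacet
facet normal 0.057 -0.230 0.971
outer loop
vertex -0.362 -3.153 1.543
vertex 0.31 -3.443 1.435
vertex 0.861 -1.394 1.889
endloop
endfacet
facet normal -0.413 -0.780 -0.469
outer loop
vertex 0.31 -3.443 1.435
vertex 0.019 -2.986 0.931
vertex 0.691 -3.277 0.823
endloop
endfacet
facet normal 0.840 -0.323 0.436
outer loop
vertex 0.31 -3.443 1.435
vertex 0.691 -3.277 0.823
vertex 0.861 -1.394 1.889
endloop
endfacet
facet normal -0.413 -0.780 -0.470
outer loop
vertex 0.691 -3.277 0.823
vertex 0.019 -2.986 0.931
vertex 0.4 -2.819 0.319
endloop
endfacet
facet normal 0.908 0.142 -0.395
outer loop
vertex 0.691 -3.277 0.823
vertex 0.4 -2.819 0.319
vertex 0.861 -1.394 1.889
endloop
endfacet
facet normal 0.397 -0.504 -0.767
outer loop
vertex 2.927 0.755 -0.996
vertex 2.582 0.24 -0.836
vertex 2.342 0.672 -1.244
endloop
endfacet
facet normal -0.005 0.952 -0.307
outer loop
vertex 2.927 0.755 -0.996
vertex 2.342 0.672 -1.244
vertex 1.718 1.34 0.836
endloop
endfacet
facet normal 0.396 -0.505 -0.767
outer loop
vertex 2.342 0.672 -1.244
vertex 2.582 0.24 -0.836
vertex 1.997 0.157 -1.083
endloop
endfacet
facet normal -0.818 0.428 -0.383
outer loop
vertex 2.342 0.672 -1.244
vertex 1.997 0.157 -1.083
vertex 1.718 1.34 0.836
endloop
endfacet
facet normal 0.396 -0.504 -0.767
outer loop
vertex 1.997 0.157 -1.083
vertex 2.582 0.24 -0.836
vertex 2.237 -0.274 -0.676
endloop
endfacet
facet normal -0.910 -0.399 0.114
outer loop
vertex 1.997 0.157 -1.083
vertex 2.237 -0.274 -0.676
vertex 1.718 1.34 0.836
endloop
endfacet
facet normal 0.395 -0.504 -0.768
outer loop
vertex 2.237 -0.274 -0.676
vertex 2.582 0.24 -0.836
vertex 2.821 -0.192 -0.429
endloop
endfacet
facet normal -0.191 -0.703 0.685
outer loop
vertex 2.237 -0.274 -0.676
vertex 2.821 -0.192 -0.429
vertex 1.718 1.34 0.836
endloop
endfacet
facet normal 0.396 -0.504 -0.768
outer loop
vertex 2.821 -0.192 -0.429
vertex 2.582 0.24 -0.836
vertex 3.166 0.323 -0.589
endloop
endfacet
facet normal 0.623 -0.181 0.761
outer loop
vertex 2.821 -0.192 -0.429
vertex 3.166 0.323 -0.589
vertex 1.718 1.34 0.836
endloop
endfacet
facet normal 0.396 -0.504 -0.768
outer loop
vertex 3.166 0.323 -0.589
vertex 2.582 0.24 -0.836
vertex 2.927 0.755 -0.996
endloop
endfacet
facet normal 0.715 0.646 0.266
outer loop
vertex 3.166 0.323 -0.589
vertex 2.927 0.755 -0.996
vertex 1.718 1.34 0.836
endloop
endfacet

endsolid


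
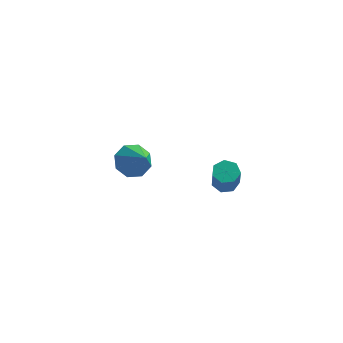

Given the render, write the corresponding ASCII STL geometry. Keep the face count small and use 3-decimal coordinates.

solid 
facet normal -0.167 0.489 -0.856
outer loop
vertex 1.781 -0.229 2.698
vertex 1.493 -0.728 2.469
vertex 1.251 -0.254 2.787
endloop
endfacet
facet normal 0.041 0.870 0.491
outer loop
vertex 1.781 -0.229 2.698
vertex 1.251 -0.254 2.787
vertex 2.056 -1.033 4.101
endloop
endfacet
facet normal 0.041 0.870 0.491
outer loop
vertex 2.056 -1.033 4.101
vertex 1.251 -0.254 2.787
vertex 1.526 -1.058 4.19
endloop
endfacet
facet normal 0.167 -0.491 0.855
outer loop
vertex 2.056 -1.033 4.101
vertex 1.526 -1.058 4.19
vertex 1.767 -1.532 3.871
endloop
endfacet
facet normal -0.168 0.489 -0.856
outer loop
vertex 1.251 -0.254 2.787
vertex 1.493 -0.728 2.469
vertex 0.903 -0.636 2.637
endloop
endfacet
facet normal -0.744 0.506 0.436
outer loop
vertex 1.251 -0.254 2.787
vertex 0.903 -0.636 2.637
vertex 1.526 -1.058 4.19
endloop
endfacet
facet normal -0.744 0.506 0.436
outer loop
vertex 1.526 -1.058 4.19
vertex 0.903 -0.636 2.637
vertex 1.178 -1.44 4.04
endloop
endfacet
facet normal 0.169 -0.490 0.855
outer loop
vertex 1.526 -1.058 4.19
vertex 1.178 -1.44 4.04
vertex 1.767 -1.532 3.871
endloop
endfacet
facet normal -0.167 0.491 -0.855
outer loop
vertex 0.903 -0.636 2.637
vertex 1.493 -0.728 2.469
vertex 0.999 -1.087 2.359
endloop
endfacet
facet normal -0.970 -0.239 0.053
outer loop
vertex 0.903 -0.636 2.637
vertex 0.999 -1.087 2.359
vertex 1.178 -1.44 4.04
endloop
endfacet
facet normal -0.970 -0.239 0.053
outer loop
vertex 1.178 -1.44 4.04
vertex 0.999 -1.087 2.359
vertex 1.274 -1.891 3.762
endloop
endfacet
facet normal 0.169 -0.491 0.855
outer loop
vertex 1.178 -1.44 4.04
vertex 1.274 -1.891 3.762
vertex 1.767 -1.532 3.871
endloop
endfacet
facet normal -0.166 0.491 -0.855
outer loop
vertex 0.999 -1.087 2.359
vertex 1.493 -0.728 2.469
vertex 1.467 -1.268 2.164
endloop
endfacet
facet normal -0.465 -0.804 -0.370
outer loop
vertex 0.999 -1.087 2.359
vertex 1.467 -1.268 2.164
vertex 1.274 -1.891 3.762
endloop
endfacet
facet normal -0.465 -0.804 -0.370
outer loop
vertex 1.274 -1.891 3.762
vertex 1.467 -1.268 2.164
vertex 1.742 -2.072 3.567
endloop
endfacet
facet normal 0.167 -0.490 0.856
outer loop
vertex 1.274 -1.891 3.762
vertex 1.742 -2.072 3.567
vertex 1.767 -1.532 3.871
endloop
endfacet
facet normal -0.168 0.491 -0.855
outer loop
vertex 1.467 -1.268 2.164
vertex 1.493 -0.728 2.469
vertex 1.954 -1.042 2.198
endloop
endfacet
facet normal 0.390 -0.764 -0.514
outer loop
vertex 1.467 -1.268 2.164
vertex 1.954 -1.042 2.198
vertex 1.742 -2.072 3.567
endloop
endfacet
facet normal 0.390 -0.764 -0.514
outer loop
vertex 1.742 -2.072 3.567
vertex 1.954 -1.042 2.198
vertex 2.229 -1.846 3.601
endloop
endfacet
facet normal 0.167 -0.490 0.856
outer loop
vertex 1.742 -2.072 3.567
vertex 2.229 -1.846 3.601
vertex 1.767 -1.532 3.871
endloop
endfacet
facet normal -0.168 0.491 -0.855
outer loop
vertex 1.954 -1.042 2.198
vertex 1.493 -0.728 2.469
vertex 2.094 -0.58 2.436
endloop
endfacet
facet normal 0.951 -0.148 -0.271
outer loop
vertex 1.954 -1.042 2.198
vertex 2.094 -0.58 2.436
vertex 2.229 -1.846 3.601
endloop
endfacet
facet normal 0.951 -0.148 -0.271
outer loop
vertex 2.229 -1.846 3.601
vertex 2.094 -0.58 2.436
vertex 2.369 -1.384 3.839
endloop
endfacet
facet normal 0.166 -0.491 0.855
outer loop
vertex 2.229 -1.846 3.601
vertex 2.369 -1.384 3.839
vertex 1.767 -1.532 3.871
endloop
endfacet
facet normal -0.168 0.489 -0.856
outer loop
vertex 2.094 -0.58 2.436
vertex 1.493 -0.728 2.469
vertex 1.781 -0.229 2.698
endloop
endfacet
facet normal 0.796 0.579 0.176
outer loop
vertex 2.094 -0.58 2.436
vertex 1.781 -0.229 2.698
vertex 2.369 -1.384 3.839
endloop
endfacet
facet normal 0.796 0.579 0.176
outer loop
vertex 2.369 -1.384 3.839
vertex 1.781 -0.229 2.698
vertex 2.056 -1.033 4.101
endloop
endfacet
facet normal 0.166 -0.490 0.855
outer loop
vertex 2.369 -1.384 3.839
vertex 2.056 -1.033 4.101
vertex 1.767 -1.532 3.871
endloop
endfacet
facet normal -0.559 0.486 -0.672
outer loop
vertex -3.738 4.201 -1.047
vertex -4.3 3.428 -1.138
vertex -4.301 4.206 -0.575
endloop
endfacet
facet normal 0.538 0.554 0.636
outer loop
vertex -3.738 4.201 -1.047
vertex -4.301 4.206 -0.575
vertex -3.34 2.592 0.018
endloop
endfacet
facet normal -0.558 0.486 -0.673
outer loop
vertex -4.301 4.206 -0.575
vertex -4.3 3.428 -1.138
vertex -4.864 3.756 -0.433
endloop
endfacet
facet normal -0.026 0.331 0.943
outer loop
vertex -4.301 4.206 -0.575
vertex -4.864 3.756 -0.433
vertex -3.34 2.592 0.018
endloop
endfacet
facet normal -0.558 0.486 -0.673
outer loop
vertex -4.864 3.756 -0.433
vertex -4.3 3.428 -1.138
vertex -5.097 3.114 -0.704
endloop
endfacet
facet normal -0.425 -0.217 0.879
outer loop
vertex -4.864 3.756 -0.433
vertex -5.097 3.114 -0.704
vertex -3.34 2.592 0.018
endloop
endfacet
facet normal -0.558 0.486 -0.673
outer loop
vertex -5.097 3.114 -0.704
vertex -4.3 3.428 -1.138
vertex -4.863 2.656 -1.229
endloop
endfacet
facet normal -0.425 -0.767 0.480
outer loop
vertex -5.097 3.114 -0.704
vertex -4.863 2.656 -1.229
vertex -3.34 2.592 0.018
endloop
endfacet
facet normal -0.559 0.487 -0.672
outer loop
vertex -4.863 2.656 -1.229
vertex -4.3 3.428 -1.138
vertex -4.3 2.651 -1.701
endloop
endfacet
facet normal -0.026 -0.999 -0.020
outer loop
vertex -4.863 2.656 -1.229
vertex -4.3 2.651 -1.701
vertex -3.34 2.592 0.018
endloop
endfacet
facet normal -0.558 0.487 -0.672
outer loop
vertex -4.3 2.651 -1.701
vertex -4.3 3.428 -1.138
vertex -3.737 3.101 -1.843
endloop
endfacet
facet normal 0.538 -0.777 -0.327
outer loop
vertex -4.3 2.651 -1.701
vertex -3.737 3.101 -1.843
vertex -3.34 2.592 0.018
endloop
endfacet
facet normal -0.559 0.486 -0.672
outer loop
vertex -3.737 3.101 -1.843
vertex -4.3 3.428 -1.138
vertex -3.504 3.743 -1.572
endloop
endfacet
facet normal 0.937 -0.229 -0.263
outer loop
vertex -3.737 3.101 -1.843
vertex -3.504 3.743 -1.572
vertex -3.34 2.592 0.018
endloop
endfacet
facet normal -0.559 0.485 -0.672
outer loop
vertex -3.504 3.743 -1.572
vertex -4.3 3.428 -1.138
vertex -3.738 4.201 -1.047
endloop
endfacet
facet normal 0.937 0.322 0.137
outer loop
vertex -3.504 3.743 -1.572
vertex -3.738 4.201 -1.047
vertex -3.34 2.592 0.018
endloop
endfacet

endsolid


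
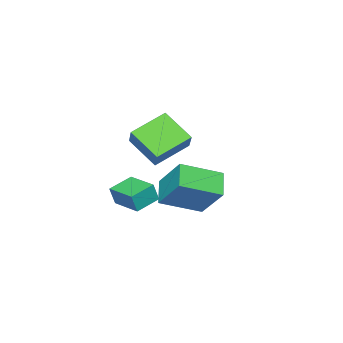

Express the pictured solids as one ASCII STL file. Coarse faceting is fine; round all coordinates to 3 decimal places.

solid 
facet normal -0.719 0.583 -0.377
outer loop
vertex 2.354 2.401 -0.111
vertex 3.238 3.054 -0.787
vertex 2.132 1.168 -1.593
endloop
endfacet
facet normal -0.685 -0.506 0.524
outer loop
vertex 3.542 0.026 -0.853
vertex 2.354 2.401 -0.111
vertex 2.132 1.168 -1.593
endloop
endfacet
facet normal -0.719 0.583 -0.377
outer loop
vertex 2.132 1.168 -1.593
vertex 3.238 3.054 -0.787
vertex 3.016 1.822 -2.268
endloop
endfacet
facet normal -0.113 -0.635 -0.764
outer loop
vertex 3.016 1.822 -2.268
vertex 3.542 0.026 -0.853
vertex 2.132 1.168 -1.593
endloop
endfacet
facet normal 0.114 0.636 0.763
outer loop
vertex 2.354 2.401 -0.111
vertex 4.648 1.912 -0.047
vertex 3.238 3.054 -0.787
endloop
endfacet
facet normal -0.685 -0.506 0.524
outer loop
vertex 3.764 1.258 0.628
vertex 2.354 2.401 -0.111
vertex 3.542 0.026 -0.853
endloop
endfacet
facet normal 0.114 0.635 0.764
outer loop
vertex 3.764 1.258 0.628
vertex 4.648 1.912 -0.047
vertex 2.354 2.401 -0.111
endloop
endfacet
facet normal 0.685 0.506 -0.524
outer loop
vertex 3.238 3.054 -0.787
vertex 4.648 1.912 -0.047
vertex 3.016 1.822 -2.268
endloop
endfacet
facet normal -0.115 -0.635 -0.764
outer loop
vertex 4.426 0.679 -1.529
vertex 3.542 0.026 -0.853
vertex 3.016 1.822 -2.268
endloop
endfacet
facet normal 0.685 0.506 -0.524
outer loop
vertex 3.016 1.822 -2.268
vertex 4.648 1.912 -0.047
vertex 4.426 0.679 -1.529
endloop
endfacet
facet normal 0.719 -0.583 0.377
outer loop
vertex 4.426 0.679 -1.529
vertex 3.764 1.258 0.628
vertex 3.542 0.026 -0.853
endloop
endfacet
facet normal 0.719 -0.583 0.377
outer loop
vertex 4.648 1.912 -0.047
vertex 3.764 1.258 0.628
vertex 4.426 0.679 -1.529
endloop
endfacet
facet normal -0.500 -0.484 -0.719
outer loop
vertex -0.98 -3.345 -0.07
vertex -0.921 -1.872 -1.103
vertex 0.656 -3.931 -0.813
endloop
endfacet
facet normal -0.033 -0.819 0.573
outer loop
vertex 1.321 -3.288 0.143
vertex -0.98 -3.345 -0.07
vertex 0.656 -3.931 -0.813
endloop
endfacet
facet normal -0.500 -0.484 -0.719
outer loop
vertex 0.656 -3.931 -0.813
vertex -0.921 -1.872 -1.103
vertex 0.715 -2.458 -1.846
endloop
endfacet
facet normal 0.865 -0.310 -0.393
outer loop
vertex 0.715 -2.458 -1.846
vertex 1.321 -3.288 0.143
vertex 0.656 -3.931 -0.813
endloop
endfacet
facet normal -0.865 0.310 0.393
outer loop
vertex -0.98 -3.345 -0.07
vertex -0.256 -1.229 -0.147
vertex -0.921 -1.872 -1.103
endloop
endfacet
facet normal -0.033 -0.819 0.573
outer loop
vertex -0.315 -2.702 0.886
vertex -0.98 -3.345 -0.07
vertex 1.321 -3.288 0.143
endloop
endfacet
facet normal -0.865 0.310 0.393
outer loop
vertex -0.315 -2.702 0.886
vertex -0.256 -1.229 -0.147
vertex -0.98 -3.345 -0.07
endloop
endfacet
facet normal 0.033 0.819 -0.573
outer loop
vertex -0.921 -1.872 -1.103
vertex -0.256 -1.229 -0.147
vertex 0.715 -2.458 -1.846
endloop
endfacet
facet normal 0.865 -0.310 -0.393
outer loop
vertex 1.38 -1.815 -0.89
vertex 1.321 -3.288 0.143
vertex 0.715 -2.458 -1.846
endloop
endfacet
facet normal 0.033 0.819 -0.573
outer loop
vertex 0.715 -2.458 -1.846
vertex -0.256 -1.229 -0.147
vertex 1.38 -1.815 -0.89
endloop
endfacet
facet normal 0.500 0.484 0.719
outer loop
vertex 1.38 -1.815 -0.89
vertex -0.315 -2.702 0.886
vertex 1.321 -3.288 0.143
endloop
endfacet
facet normal 0.500 0.484 0.719
outer loop
vertex -0.256 -1.229 -0.147
vertex -0.315 -2.702 0.886
vertex 1.38 -1.815 -0.89
endloop
endfacet
facet normal -0.950 0.181 0.253
outer loop
vertex 3.061 -1.857 -1.397
vertex 3.365 -0.424 -1.28
vertex 2.845 -1.737 -2.294
endloop
endfacet
facet normal -0.207 -0.975 -0.081
outer loop
vertex 3.995 -1.956 -2.6
vertex 3.061 -1.857 -1.397
vertex 2.845 -1.737 -2.294
endloop
endfacet
facet normal -0.950 0.181 0.253
outer loop
vertex 2.845 -1.737 -2.294
vertex 3.365 -0.424 -1.28
vertex 3.149 -0.304 -2.176
endloop
endfacet
facet normal -0.232 0.129 -0.964
outer loop
vertex 3.149 -0.304 -2.176
vertex 3.995 -1.956 -2.6
vertex 2.845 -1.737 -2.294
endloop
endfacet
facet normal 0.232 -0.128 0.964
outer loop
vertex 3.061 -1.857 -1.397
vertex 4.515 -0.643 -1.586
vertex 3.365 -0.424 -1.28
endloop
endfacet
facet normal -0.207 -0.975 -0.081
outer loop
vertex 4.211 -2.076 -1.704
vertex 3.061 -1.857 -1.397
vertex 3.995 -1.956 -2.6
endloop
endfacet
facet normal 0.233 -0.129 0.964
outer loop
vertex 4.211 -2.076 -1.704
vertex 4.515 -0.643 -1.586
vertex 3.061 -1.857 -1.397
endloop
endfacet
facet normal 0.207 0.975 0.081
outer loop
vertex 3.365 -0.424 -1.28
vertex 4.515 -0.643 -1.586
vertex 3.149 -0.304 -2.176
endloop
endfacet
facet normal -0.233 0.128 -0.964
outer loop
vertex 4.299 -0.523 -2.483
vertex 3.995 -1.956 -2.6
vertex 3.149 -0.304 -2.176
endloop
endfacet
facet normal 0.207 0.975 0.081
outer loop
vertex 3.149 -0.304 -2.176
vertex 4.515 -0.643 -1.586
vertex 4.299 -0.523 -2.483
endloop
endfacet
facet normal 0.950 -0.181 -0.253
outer loop
vertex 4.299 -0.523 -2.483
vertex 4.211 -2.076 -1.704
vertex 3.995 -1.956 -2.6
endloop
endfacet
facet normal 0.950 -0.181 -0.253
outer loop
vertex 4.515 -0.643 -1.586
vertex 4.211 -2.076 -1.704
vertex 4.299 -0.523 -2.483
endloop
endfacet

endsolid


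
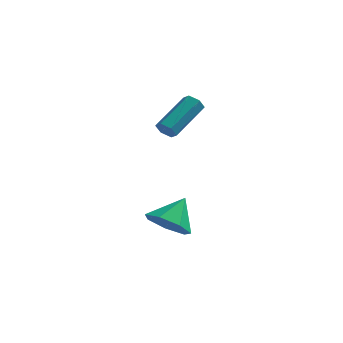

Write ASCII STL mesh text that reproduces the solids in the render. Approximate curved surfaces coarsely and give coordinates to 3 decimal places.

solid 
facet normal -0.392 -0.780 -0.487
outer loop
vertex -0.845 -1.011 2.754
vertex -1.135 -0.694 2.48
vertex -0.671 -0.823 2.313
endloop
endfacet
facet normal 0.854 -0.506 0.121
outer loop
vertex -0.845 -1.011 2.754
vertex -0.671 -0.823 2.313
vertex -0.055 0.556 3.734
endloop
endfacet
facet normal 0.854 -0.506 0.121
outer loop
vertex -0.055 0.556 3.734
vertex -0.671 -0.823 2.313
vertex 0.119 0.744 3.292
endloop
endfacet
facet normal 0.395 0.779 0.487
outer loop
vertex -0.055 0.556 3.734
vertex 0.119 0.744 3.292
vertex -0.345 0.874 3.46
endloop
endfacet
facet normal -0.392 -0.780 -0.487
outer loop
vertex -0.671 -0.823 2.313
vertex -1.135 -0.694 2.48
vertex -0.961 -0.506 2.039
endloop
endfacet
facet normal 0.722 0.066 -0.688
outer loop
vertex -0.671 -0.823 2.313
vertex -0.961 -0.506 2.039
vertex 0.119 0.744 3.292
endloop
endfacet
facet normal 0.722 0.067 -0.689
outer loop
vertex 0.119 0.744 3.292
vertex -0.961 -0.506 2.039
vertex -0.171 1.062 3.019
endloop
endfacet
facet normal 0.395 0.779 0.488
outer loop
vertex 0.119 0.744 3.292
vertex -0.171 1.062 3.019
vertex -0.345 0.874 3.46
endloop
endfacet
facet normal -0.394 -0.779 -0.488
outer loop
vertex -0.961 -0.506 2.039
vertex -1.135 -0.694 2.48
vertex -1.425 -0.376 2.206
endloop
endfacet
facet normal -0.131 0.572 -0.810
outer loop
vertex -0.961 -0.506 2.039
vertex -1.425 -0.376 2.206
vertex -0.171 1.062 3.019
endloop
endfacet
facet normal -0.132 0.573 -0.809
outer loop
vertex -0.171 1.062 3.019
vertex -1.425 -0.376 2.206
vertex -0.635 1.191 3.186
endloop
endfacet
facet normal 0.392 0.780 0.487
outer loop
vertex -0.171 1.062 3.019
vertex -0.635 1.191 3.186
vertex -0.345 0.874 3.46
endloop
endfacet
facet normal -0.395 -0.779 -0.487
outer loop
vertex -1.425 -0.376 2.206
vertex -1.135 -0.694 2.48
vertex -1.599 -0.564 2.648
endloop
endfacet
facet normal -0.854 0.506 -0.121
outer loop
vertex -1.425 -0.376 2.206
vertex -1.599 -0.564 2.648
vertex -0.635 1.191 3.186
endloop
endfacet
facet normal -0.854 0.506 -0.121
outer loop
vertex -0.635 1.191 3.186
vertex -1.599 -0.564 2.648
vertex -0.809 1.003 3.627
endloop
endfacet
facet normal 0.392 0.780 0.487
outer loop
vertex -0.635 1.191 3.186
vertex -0.809 1.003 3.627
vertex -0.345 0.874 3.46
endloop
endfacet
facet normal -0.395 -0.779 -0.488
outer loop
vertex -1.599 -0.564 2.648
vertex -1.135 -0.694 2.48
vertex -1.309 -0.882 2.921
endloop
endfacet
facet normal -0.722 -0.067 0.689
outer loop
vertex -1.599 -0.564 2.648
vertex -1.309 -0.882 2.921
vertex -0.809 1.003 3.627
endloop
endfacet
facet normal -0.723 -0.066 0.688
outer loop
vertex -0.809 1.003 3.627
vertex -1.309 -0.882 2.921
vertex -0.519 0.686 3.901
endloop
endfacet
facet normal 0.392 0.780 0.487
outer loop
vertex -0.809 1.003 3.627
vertex -0.519 0.686 3.901
vertex -0.345 0.874 3.46
endloop
endfacet
facet normal -0.392 -0.780 -0.487
outer loop
vertex -1.309 -0.882 2.921
vertex -1.135 -0.694 2.48
vertex -0.845 -1.011 2.754
endloop
endfacet
facet normal 0.132 -0.572 0.809
outer loop
vertex -1.309 -0.882 2.921
vertex -0.845 -1.011 2.754
vertex -0.519 0.686 3.901
endloop
endfacet
facet normal 0.131 -0.572 0.810
outer loop
vertex -0.519 0.686 3.901
vertex -0.845 -1.011 2.754
vertex -0.055 0.556 3.734
endloop
endfacet
facet normal 0.394 0.779 0.488
outer loop
vertex -0.519 0.686 3.901
vertex -0.055 0.556 3.734
vertex -0.345 0.874 3.46
endloop
endfacet
facet normal -0.310 -0.670 -0.675
outer loop
vertex -0.052 -2.926 -1.639
vertex -0.721 -2.219 -2.033
vertex 0.276 -2.403 -2.309
endloop
endfacet
facet normal 0.913 -0.054 0.405
outer loop
vertex -0.052 -2.926 -1.639
vertex 0.276 -2.403 -2.309
vertex -0.239 -1.181 -0.987
endloop
endfacet
facet normal -0.310 -0.669 -0.675
outer loop
vertex 0.276 -2.403 -2.309
vertex -0.721 -2.219 -2.033
vertex -0.146 -1.741 -2.771
endloop
endfacet
facet normal 0.870 0.481 -0.106
outer loop
vertex 0.276 -2.403 -2.309
vertex -0.146 -1.741 -2.771
vertex -0.239 -1.181 -0.987
endloop
endfacet
facet normal -0.310 -0.669 -0.675
outer loop
vertex -0.146 -1.741 -2.771
vertex -0.721 -2.219 -2.033
vertex -1.001 -1.439 -2.678
endloop
endfacet
facet normal 0.294 0.916 -0.272
outer loop
vertex -0.146 -1.741 -2.771
vertex -1.001 -1.439 -2.678
vertex -0.239 -1.181 -0.987
endloop
endfacet
facet normal -0.311 -0.669 -0.675
outer loop
vertex -1.001 -1.439 -2.678
vertex -0.721 -2.219 -2.033
vertex -1.644 -1.724 -2.099
endloop
endfacet
facet normal -0.382 0.924 0.031
outer loop
vertex -1.001 -1.439 -2.678
vertex -1.644 -1.724 -2.099
vertex -0.239 -1.181 -0.987
endloop
endfacet
facet normal -0.311 -0.669 -0.675
outer loop
vertex -1.644 -1.724 -2.099
vertex -0.721 -2.219 -2.033
vertex -1.592 -2.382 -1.471
endloop
endfacet
facet normal -0.648 0.498 0.576
outer loop
vertex -1.644 -1.724 -2.099
vertex -1.592 -2.382 -1.471
vertex -0.239 -1.181 -0.987
endloop
endfacet
facet normal -0.310 -0.669 -0.675
outer loop
vertex -1.592 -2.382 -1.471
vertex -0.721 -2.219 -2.033
vertex -0.884 -2.917 -1.266
endloop
endfacet
facet normal -0.305 -0.039 0.951
outer loop
vertex -1.592 -2.382 -1.471
vertex -0.884 -2.917 -1.266
vertex -0.239 -1.181 -0.987
endloop
endfacet
facet normal -0.310 -0.669 -0.675
outer loop
vertex -0.884 -2.917 -1.266
vertex -0.721 -2.219 -2.033
vertex -0.052 -2.926 -1.639
endloop
endfacet
facet normal 0.389 -0.285 0.876
outer loop
vertex -0.884 -2.917 -1.266
vertex -0.052 -2.926 -1.639
vertex -0.239 -1.181 -0.987
endloop
endfacet

endsolid


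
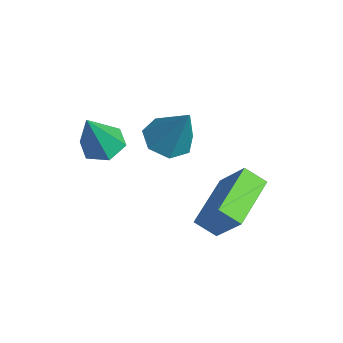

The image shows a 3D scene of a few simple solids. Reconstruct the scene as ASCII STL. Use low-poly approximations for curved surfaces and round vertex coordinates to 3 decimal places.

solid 
facet normal -0.468 -0.223 -0.855
outer loop
vertex -2.214 3.329 1.338
vertex -2.768 2.778 1.785
vertex -2.868 3.655 1.611
endloop
endfacet
facet normal 0.435 0.900 -0.032
outer loop
vertex -2.214 3.329 1.338
vertex -2.868 3.655 1.611
vertex -1.832 3.222 3.495
endloop
endfacet
facet normal -0.468 -0.223 -0.855
outer loop
vertex -2.868 3.655 1.611
vertex -2.768 2.778 1.785
vertex -3.447 3.321 2.015
endloop
endfacet
facet normal -0.270 0.896 0.354
outer loop
vertex -2.868 3.655 1.611
vertex -3.447 3.321 2.015
vertex -1.832 3.222 3.495
endloop
endfacet
facet normal -0.467 -0.222 -0.856
outer loop
vertex -3.447 3.321 2.015
vertex -2.768 2.778 1.785
vertex -3.515 2.578 2.245
endloop
endfacet
facet normal -0.639 0.280 0.716
outer loop
vertex -3.447 3.321 2.015
vertex -3.515 2.578 2.245
vertex -1.832 3.222 3.495
endloop
endfacet
facet normal -0.468 -0.222 -0.856
outer loop
vertex -3.515 2.578 2.245
vertex -2.768 2.778 1.785
vertex -3.02 1.985 2.128
endloop
endfacet
facet normal -0.395 -0.484 0.781
outer loop
vertex -3.515 2.578 2.245
vertex -3.02 1.985 2.128
vertex -1.832 3.222 3.495
endloop
endfacet
facet normal -0.467 -0.222 -0.856
outer loop
vertex -3.02 1.985 2.128
vertex -2.768 2.778 1.785
vertex -2.335 1.989 1.753
endloop
endfacet
facet normal 0.279 -0.820 0.500
outer loop
vertex -3.02 1.985 2.128
vertex -2.335 1.989 1.753
vertex -1.832 3.222 3.495
endloop
endfacet
facet normal -0.468 -0.222 -0.855
outer loop
vertex -2.335 1.989 1.753
vertex -2.768 2.778 1.785
vertex -1.976 2.587 1.401
endloop
endfacet
facet normal 0.875 -0.476 0.084
outer loop
vertex -2.335 1.989 1.753
vertex -1.976 2.587 1.401
vertex -1.832 3.222 3.495
endloop
endfacet
facet normal -0.468 -0.223 -0.855
outer loop
vertex -1.976 2.587 1.401
vertex -2.768 2.778 1.785
vertex -2.214 3.329 1.338
endloop
endfacet
facet normal 0.945 0.290 -0.153
outer loop
vertex -1.976 2.587 1.401
vertex -2.214 3.329 1.338
vertex -1.832 3.222 3.495
endloop
endfacet
facet normal -0.714 0.649 0.263
outer loop
vertex -0.994 3.977 0.722
vertex -0.097 4.477 1.923
vertex -0.621 4.607 0.181
endloop
endfacet
facet normal -0.568 -0.317 -0.760
outer loop
vertex 0.857 3.263 -0.363
vertex -0.994 3.977 0.722
vertex -0.621 4.607 0.181
endloop
endfacet
facet normal -0.714 0.649 0.263
outer loop
vertex -0.621 4.607 0.181
vertex -0.097 4.477 1.923
vertex 0.276 5.107 1.382
endloop
endfacet
facet normal 0.410 0.692 -0.594
outer loop
vertex 0.276 5.107 1.382
vertex 0.857 3.263 -0.363
vertex -0.621 4.607 0.181
endloop
endfacet
facet normal -0.410 -0.692 0.594
outer loop
vertex -0.994 3.977 0.722
vertex 1.381 3.133 1.379
vertex -0.097 4.477 1.923
endloop
endfacet
facet normal -0.568 -0.317 -0.760
outer loop
vertex 0.484 2.633 0.178
vertex -0.994 3.977 0.722
vertex 0.857 3.263 -0.363
endloop
endfacet
facet normal -0.410 -0.692 0.594
outer loop
vertex 0.484 2.633 0.178
vertex 1.381 3.133 1.379
vertex -0.994 3.977 0.722
endloop
endfacet
facet normal 0.568 0.317 0.760
outer loop
vertex -0.097 4.477 1.923
vertex 1.381 3.133 1.379
vertex 0.276 5.107 1.382
endloop
endfacet
facet normal 0.410 0.692 -0.594
outer loop
vertex 1.754 3.763 0.838
vertex 0.857 3.263 -0.363
vertex 0.276 5.107 1.382
endloop
endfacet
facet normal 0.568 0.317 0.760
outer loop
vertex 0.276 5.107 1.382
vertex 1.381 3.133 1.379
vertex 1.754 3.763 0.838
endloop
endfacet
facet normal 0.714 -0.649 -0.263
outer loop
vertex 1.754 3.763 0.838
vertex 0.484 2.633 0.178
vertex 0.857 3.263 -0.363
endloop
endfacet
facet normal 0.714 -0.649 -0.263
outer loop
vertex 1.381 3.133 1.379
vertex 0.484 2.633 0.178
vertex 1.754 3.763 0.838
endloop
endfacet
facet normal -0.295 0.343 -0.892
outer loop
vertex -1.57 0.499 2.106
vertex -2.32 0.496 2.353
vertex -1.874 1.14 2.453
endloop
endfacet
facet normal 0.923 0.329 0.201
outer loop
vertex -1.57 0.499 2.106
vertex -1.874 1.14 2.453
vertex -1.76 -0.156 4.047
endloop
endfacet
facet normal -0.295 0.343 -0.892
outer loop
vertex -1.874 1.14 2.453
vertex -2.32 0.496 2.353
vertex -2.624 1.137 2.7
endloop
endfacet
facet normal 0.198 0.767 0.610
outer loop
vertex -1.874 1.14 2.453
vertex -2.624 1.137 2.7
vertex -1.76 -0.156 4.047
endloop
endfacet
facet normal -0.295 0.343 -0.892
outer loop
vertex -2.624 1.137 2.7
vertex -2.32 0.496 2.353
vertex -3.071 0.493 2.6
endloop
endfacet
facet normal -0.625 0.323 0.711
outer loop
vertex -2.624 1.137 2.7
vertex -3.071 0.493 2.6
vertex -1.76 -0.156 4.047
endloop
endfacet
facet normal -0.295 0.342 -0.892
outer loop
vertex -3.071 0.493 2.6
vertex -2.32 0.496 2.353
vertex -2.766 -0.149 2.253
endloop
endfacet
facet normal -0.723 -0.561 0.403
outer loop
vertex -3.071 0.493 2.6
vertex -2.766 -0.149 2.253
vertex -1.76 -0.156 4.047
endloop
endfacet
facet normal -0.295 0.342 -0.892
outer loop
vertex -2.766 -0.149 2.253
vertex -2.32 0.496 2.353
vertex -2.016 -0.146 2.006
endloop
endfacet
facet normal 0.002 -1.000 -0.005
outer loop
vertex -2.766 -0.149 2.253
vertex -2.016 -0.146 2.006
vertex -1.76 -0.156 4.047
endloop
endfacet
facet normal -0.295 0.342 -0.892
outer loop
vertex -2.016 -0.146 2.006
vertex -2.32 0.496 2.353
vertex -1.57 0.499 2.106
endloop
endfacet
facet normal 0.825 -0.554 -0.106
outer loop
vertex -2.016 -0.146 2.006
vertex -1.57 0.499 2.106
vertex -1.76 -0.156 4.047
endloop
endfacet

endsolid


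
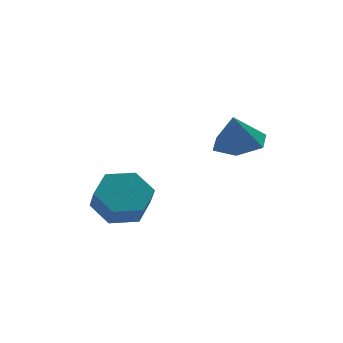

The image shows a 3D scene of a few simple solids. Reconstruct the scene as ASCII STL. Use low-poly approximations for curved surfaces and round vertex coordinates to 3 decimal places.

solid 
facet normal 0.210 0.017 -0.978
outer loop
vertex 1.285 1.147 3.493
vertex 0.709 0.341 3.355
vertex 0.313 1.257 3.286
endloop
endfacet
facet normal -0.028 0.822 0.569
outer loop
vertex 1.285 1.147 3.493
vertex 0.313 1.257 3.286
vertex 0.431 0.319 4.645
endloop
endfacet
facet normal 0.211 0.018 -0.977
outer loop
vertex 0.313 1.257 3.286
vertex 0.709 0.341 3.355
vertex -0.263 0.452 3.147
endloop
endfacet
facet normal -0.776 0.486 0.403
outer loop
vertex 0.313 1.257 3.286
vertex -0.263 0.452 3.147
vertex 0.431 0.319 4.645
endloop
endfacet
facet normal 0.211 0.018 -0.977
outer loop
vertex -0.263 0.452 3.147
vertex 0.709 0.341 3.355
vertex 0.133 -0.464 3.216
endloop
endfacet
facet normal -0.863 -0.345 0.369
outer loop
vertex -0.263 0.452 3.147
vertex 0.133 -0.464 3.216
vertex 0.431 0.319 4.645
endloop
endfacet
facet normal 0.211 0.018 -0.977
outer loop
vertex 0.133 -0.464 3.216
vertex 0.709 0.341 3.355
vertex 1.105 -0.574 3.424
endloop
endfacet
facet normal -0.203 -0.840 0.503
outer loop
vertex 0.133 -0.464 3.216
vertex 1.105 -0.574 3.424
vertex 0.431 0.319 4.645
endloop
endfacet
facet normal 0.211 0.018 -0.977
outer loop
vertex 1.105 -0.574 3.424
vertex 0.709 0.341 3.355
vertex 1.681 0.231 3.563
endloop
endfacet
facet normal 0.544 -0.505 0.670
outer loop
vertex 1.105 -0.574 3.424
vertex 1.681 0.231 3.563
vertex 0.431 0.319 4.645
endloop
endfacet
facet normal 0.211 0.017 -0.977
outer loop
vertex 1.681 0.231 3.563
vertex 0.709 0.341 3.355
vertex 1.285 1.147 3.493
endloop
endfacet
facet normal 0.632 0.327 0.703
outer loop
vertex 1.681 0.231 3.563
vertex 1.285 1.147 3.493
vertex 0.431 0.319 4.645
endloop
endfacet
facet normal 0.098 0.545 -0.833
outer loop
vertex -1.091 3.588 -0.678
vertex -2.157 3.854 -0.63
vertex -1.409 4.486 -0.128
endloop
endfacet
facet normal 0.952 0.192 0.238
outer loop
vertex -1.091 3.588 -0.678
vertex -1.409 4.486 -0.128
vertex -1.197 2.999 0.221
endloop
endfacet
facet normal 0.952 0.192 0.238
outer loop
vertex -1.197 2.999 0.221
vertex -1.409 4.486 -0.128
vertex -1.515 3.898 0.771
endloop
endfacet
facet normal -0.098 -0.544 0.833
outer loop
vertex -1.197 2.999 0.221
vertex -1.515 3.898 0.771
vertex -2.263 3.266 0.27
endloop
endfacet
facet normal 0.098 0.545 -0.833
outer loop
vertex -1.409 4.486 -0.128
vertex -2.157 3.854 -0.63
vertex -2.475 4.752 -0.08
endloop
endfacet
facet normal 0.225 0.803 0.552
outer loop
vertex -1.409 4.486 -0.128
vertex -2.475 4.752 -0.08
vertex -1.515 3.898 0.771
endloop
endfacet
facet normal 0.225 0.803 0.552
outer loop
vertex -1.515 3.898 0.771
vertex -2.475 4.752 -0.08
vertex -2.581 4.164 0.819
endloop
endfacet
facet normal -0.098 -0.544 0.833
outer loop
vertex -1.515 3.898 0.771
vertex -2.581 4.164 0.819
vertex -2.263 3.266 0.27
endloop
endfacet
facet normal 0.098 0.545 -0.833
outer loop
vertex -2.475 4.752 -0.08
vertex -2.157 3.854 -0.63
vertex -3.223 4.121 -0.581
endloop
endfacet
facet normal -0.726 0.611 0.314
outer loop
vertex -2.475 4.752 -0.08
vertex -3.223 4.121 -0.581
vertex -2.581 4.164 0.819
endloop
endfacet
facet normal -0.727 0.611 0.314
outer loop
vertex -2.581 4.164 0.819
vertex -3.223 4.121 -0.581
vertex -3.329 3.532 0.318
endloop
endfacet
facet normal -0.098 -0.544 0.833
outer loop
vertex -2.581 4.164 0.819
vertex -3.329 3.532 0.318
vertex -2.263 3.266 0.27
endloop
endfacet
facet normal 0.098 0.544 -0.833
outer loop
vertex -3.223 4.121 -0.581
vertex -2.157 3.854 -0.63
vertex -2.905 3.222 -1.131
endloop
endfacet
facet normal -0.952 -0.191 -0.238
outer loop
vertex -3.223 4.121 -0.581
vertex -2.905 3.222 -1.131
vertex -3.329 3.532 0.318
endloop
endfacet
facet normal -0.952 -0.192 -0.238
outer loop
vertex -3.329 3.532 0.318
vertex -2.905 3.222 -1.131
vertex -3.011 2.634 -0.232
endloop
endfacet
facet normal -0.098 -0.545 0.833
outer loop
vertex -3.329 3.532 0.318
vertex -3.011 2.634 -0.232
vertex -2.263 3.266 0.27
endloop
endfacet
facet normal 0.098 0.544 -0.833
outer loop
vertex -2.905 3.222 -1.131
vertex -2.157 3.854 -0.63
vertex -1.839 2.956 -1.179
endloop
endfacet
facet normal -0.225 -0.803 -0.552
outer loop
vertex -2.905 3.222 -1.131
vertex -1.839 2.956 -1.179
vertex -3.011 2.634 -0.232
endloop
endfacet
facet normal -0.225 -0.803 -0.552
outer loop
vertex -3.011 2.634 -0.232
vertex -1.839 2.956 -1.179
vertex -1.945 2.368 -0.28
endloop
endfacet
facet normal -0.098 -0.545 0.833
outer loop
vertex -3.011 2.634 -0.232
vertex -1.945 2.368 -0.28
vertex -2.263 3.266 0.27
endloop
endfacet
facet normal 0.098 0.544 -0.833
outer loop
vertex -1.839 2.956 -1.179
vertex -2.157 3.854 -0.63
vertex -1.091 3.588 -0.678
endloop
endfacet
facet normal 0.727 -0.611 -0.314
outer loop
vertex -1.839 2.956 -1.179
vertex -1.091 3.588 -0.678
vertex -1.945 2.368 -0.28
endloop
endfacet
facet normal 0.726 -0.611 -0.315
outer loop
vertex -1.945 2.368 -0.28
vertex -1.091 3.588 -0.678
vertex -1.197 2.999 0.221
endloop
endfacet
facet normal -0.098 -0.545 0.833
outer loop
vertex -1.945 2.368 -0.28
vertex -1.197 2.999 0.221
vertex -2.263 3.266 0.27
endloop
endfacet

endsolid
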